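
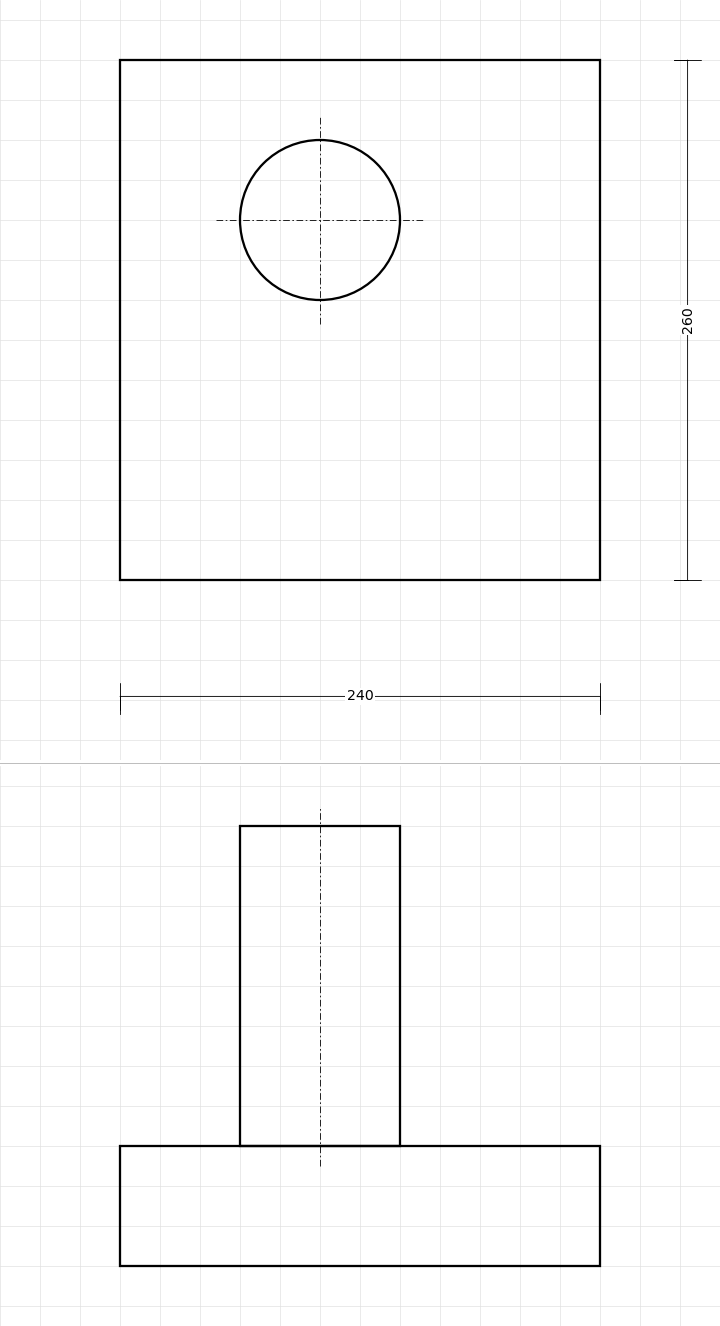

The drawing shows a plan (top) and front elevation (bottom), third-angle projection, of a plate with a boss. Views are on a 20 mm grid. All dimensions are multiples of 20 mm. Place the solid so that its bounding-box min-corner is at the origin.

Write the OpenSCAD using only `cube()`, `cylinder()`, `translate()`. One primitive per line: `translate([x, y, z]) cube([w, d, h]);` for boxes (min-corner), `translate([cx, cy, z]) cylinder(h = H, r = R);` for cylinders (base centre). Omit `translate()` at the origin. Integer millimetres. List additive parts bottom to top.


cube([240, 260, 60]);
translate([100, 180, 60]) cylinder(h = 160, r = 40);


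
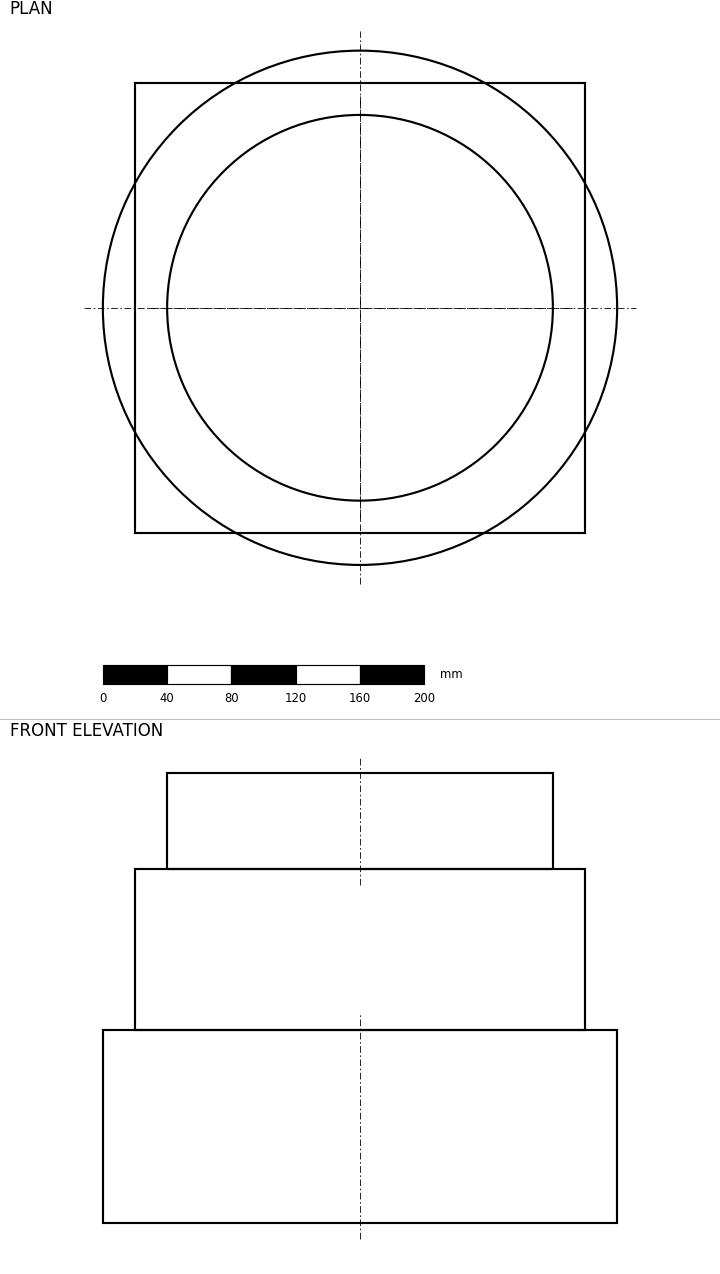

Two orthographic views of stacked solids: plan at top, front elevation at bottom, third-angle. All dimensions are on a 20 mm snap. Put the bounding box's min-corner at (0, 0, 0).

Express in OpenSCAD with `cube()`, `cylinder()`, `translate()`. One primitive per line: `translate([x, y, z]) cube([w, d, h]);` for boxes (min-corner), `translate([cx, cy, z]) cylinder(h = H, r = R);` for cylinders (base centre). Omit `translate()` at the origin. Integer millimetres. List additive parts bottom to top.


translate([160, 160, 0]) cylinder(h = 120, r = 160);
translate([20, 20, 120]) cube([280, 280, 100]);
translate([160, 160, 220]) cylinder(h = 60, r = 120);


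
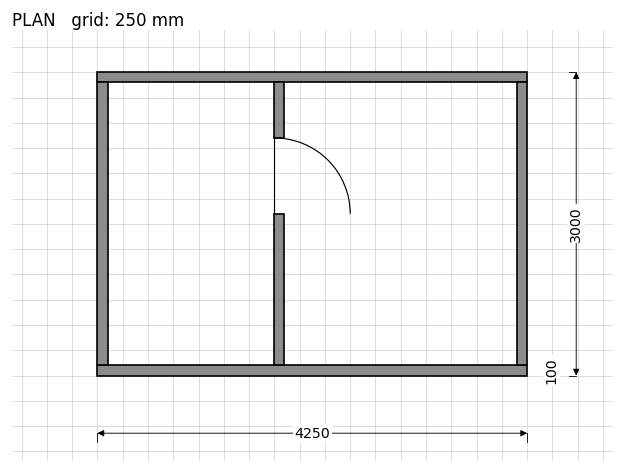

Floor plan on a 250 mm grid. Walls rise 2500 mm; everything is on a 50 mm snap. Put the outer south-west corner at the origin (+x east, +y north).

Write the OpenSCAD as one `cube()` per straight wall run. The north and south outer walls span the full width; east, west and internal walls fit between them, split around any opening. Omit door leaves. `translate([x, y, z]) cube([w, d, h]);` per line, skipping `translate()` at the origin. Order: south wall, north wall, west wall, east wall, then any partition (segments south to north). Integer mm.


cube([4250, 100, 2500]);
translate([0, 2900, 0]) cube([4250, 100, 2500]);
translate([0, 100, 0]) cube([100, 2800, 2500]);
translate([4150, 100, 0]) cube([100, 2800, 2500]);
translate([1750, 100, 0]) cube([100, 1500, 2500]);
translate([1750, 2350, 0]) cube([100, 550, 2500]);


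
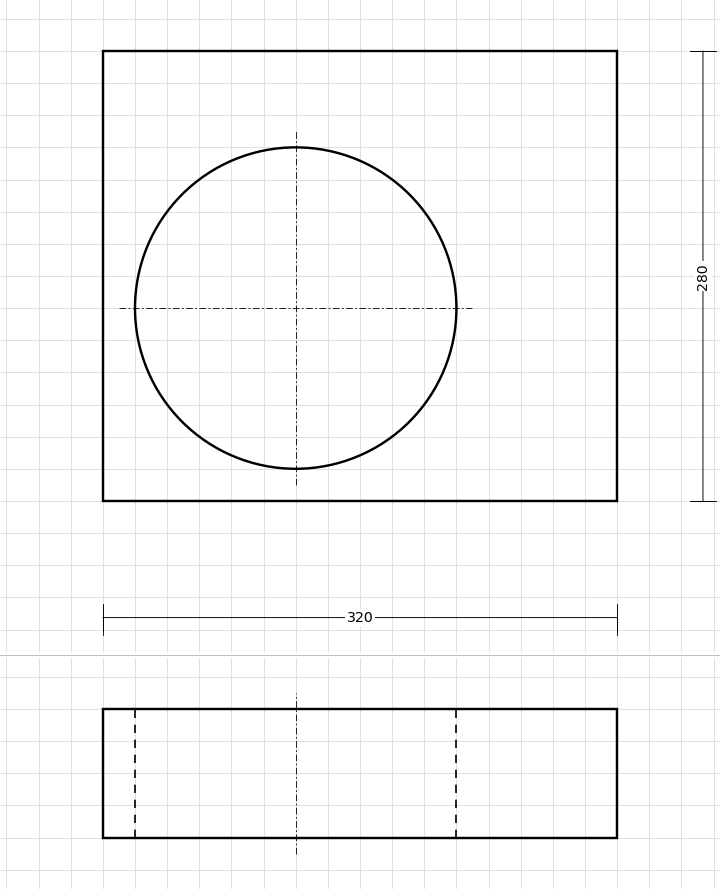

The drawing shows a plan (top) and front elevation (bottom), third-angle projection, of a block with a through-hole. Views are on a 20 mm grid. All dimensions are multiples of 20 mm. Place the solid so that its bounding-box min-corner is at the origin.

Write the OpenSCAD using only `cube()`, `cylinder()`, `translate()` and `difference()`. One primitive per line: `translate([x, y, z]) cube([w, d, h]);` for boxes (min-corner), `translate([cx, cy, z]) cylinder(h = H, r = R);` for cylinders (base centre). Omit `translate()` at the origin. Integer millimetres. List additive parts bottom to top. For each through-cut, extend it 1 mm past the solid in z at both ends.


difference() {
  cube([320, 280, 80]);
  translate([120, 120, -1]) cylinder(h = 82, r = 100);
}


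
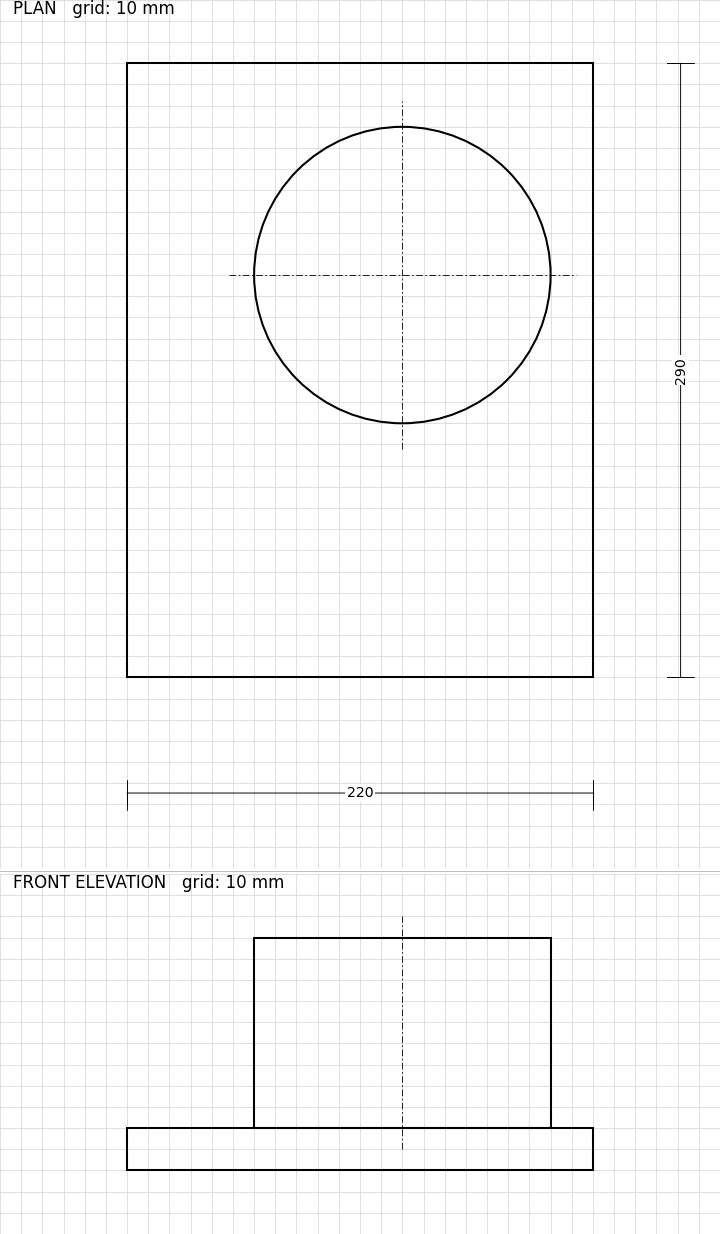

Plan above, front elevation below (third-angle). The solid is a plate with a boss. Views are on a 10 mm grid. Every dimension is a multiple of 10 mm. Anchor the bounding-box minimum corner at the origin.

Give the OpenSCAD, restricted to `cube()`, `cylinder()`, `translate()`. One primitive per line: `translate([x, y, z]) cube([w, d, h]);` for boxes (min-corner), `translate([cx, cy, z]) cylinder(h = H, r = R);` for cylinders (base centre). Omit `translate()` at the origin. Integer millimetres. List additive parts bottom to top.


cube([220, 290, 20]);
translate([130, 190, 20]) cylinder(h = 90, r = 70);


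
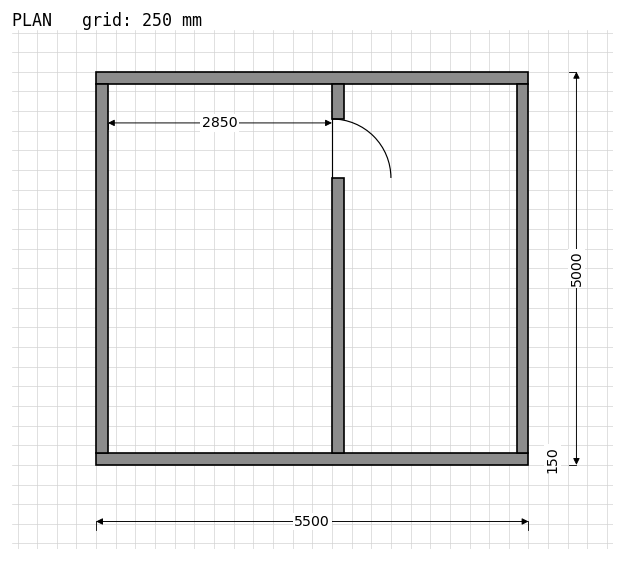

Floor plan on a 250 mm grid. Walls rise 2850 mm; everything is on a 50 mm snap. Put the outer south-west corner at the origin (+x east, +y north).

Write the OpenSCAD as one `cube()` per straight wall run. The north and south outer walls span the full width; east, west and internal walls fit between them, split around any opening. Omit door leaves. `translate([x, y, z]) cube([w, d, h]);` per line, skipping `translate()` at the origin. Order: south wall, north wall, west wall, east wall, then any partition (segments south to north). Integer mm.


cube([5500, 150, 2850]);
translate([0, 4850, 0]) cube([5500, 150, 2850]);
translate([0, 150, 0]) cube([150, 4700, 2850]);
translate([5350, 150, 0]) cube([150, 4700, 2850]);
translate([3000, 150, 0]) cube([150, 3500, 2850]);
translate([3000, 4400, 0]) cube([150, 450, 2850]);


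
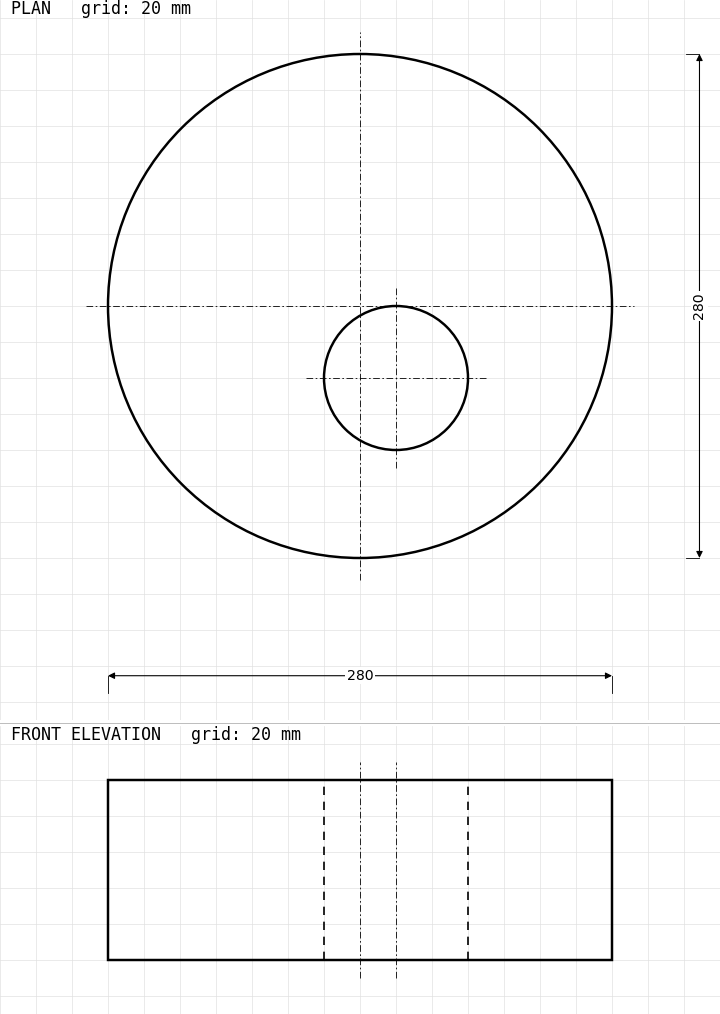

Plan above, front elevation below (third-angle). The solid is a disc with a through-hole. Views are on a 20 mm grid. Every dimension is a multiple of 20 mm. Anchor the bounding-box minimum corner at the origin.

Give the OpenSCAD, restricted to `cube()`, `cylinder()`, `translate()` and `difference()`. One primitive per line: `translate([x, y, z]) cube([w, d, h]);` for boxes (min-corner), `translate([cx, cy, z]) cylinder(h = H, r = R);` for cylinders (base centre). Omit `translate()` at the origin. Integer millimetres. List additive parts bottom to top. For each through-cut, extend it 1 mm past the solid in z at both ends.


difference() {
  translate([140, 140, 0]) cylinder(h = 100, r = 140);
  translate([160, 100, -1]) cylinder(h = 102, r = 40);
}


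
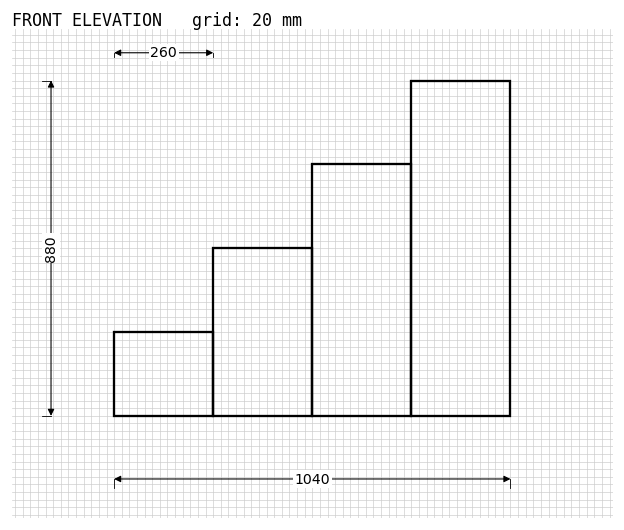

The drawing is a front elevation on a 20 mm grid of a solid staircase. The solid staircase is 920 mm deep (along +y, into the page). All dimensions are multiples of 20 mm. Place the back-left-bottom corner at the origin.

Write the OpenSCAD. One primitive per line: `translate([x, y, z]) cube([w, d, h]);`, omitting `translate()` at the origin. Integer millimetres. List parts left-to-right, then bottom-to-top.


cube([260, 920, 220]);
translate([260, 0, 0]) cube([260, 920, 440]);
translate([520, 0, 0]) cube([260, 920, 660]);
translate([780, 0, 0]) cube([260, 920, 880]);


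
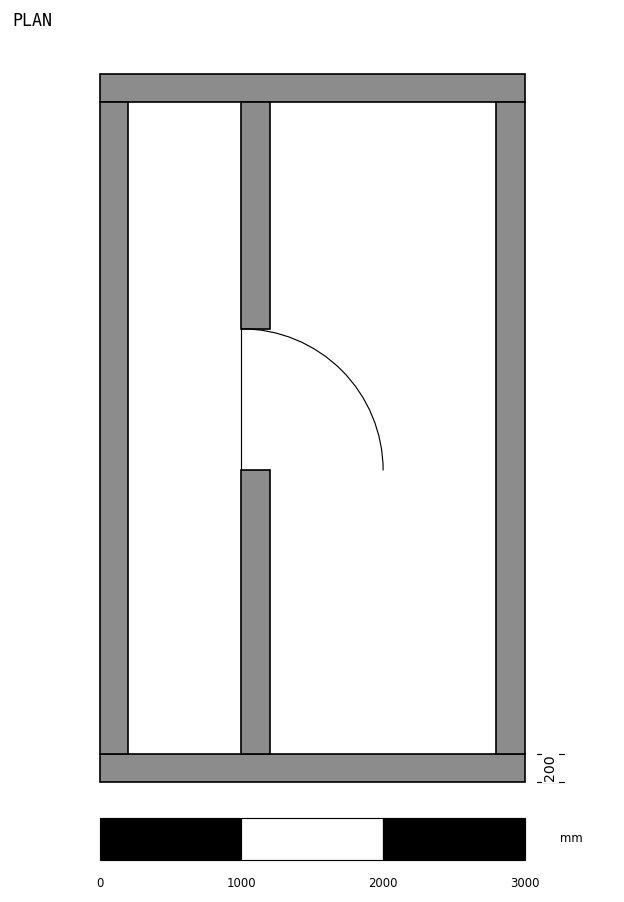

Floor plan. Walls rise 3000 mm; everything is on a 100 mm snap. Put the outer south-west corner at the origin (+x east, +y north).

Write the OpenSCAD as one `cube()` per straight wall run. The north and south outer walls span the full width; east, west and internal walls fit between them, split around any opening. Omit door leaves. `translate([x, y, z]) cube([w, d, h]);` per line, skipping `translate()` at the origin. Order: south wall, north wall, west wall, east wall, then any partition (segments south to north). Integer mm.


cube([3000, 200, 3000]);
translate([0, 4800, 0]) cube([3000, 200, 3000]);
translate([0, 200, 0]) cube([200, 4600, 3000]);
translate([2800, 200, 0]) cube([200, 4600, 3000]);
translate([1000, 200, 0]) cube([200, 2000, 3000]);
translate([1000, 3200, 0]) cube([200, 1600, 3000]);


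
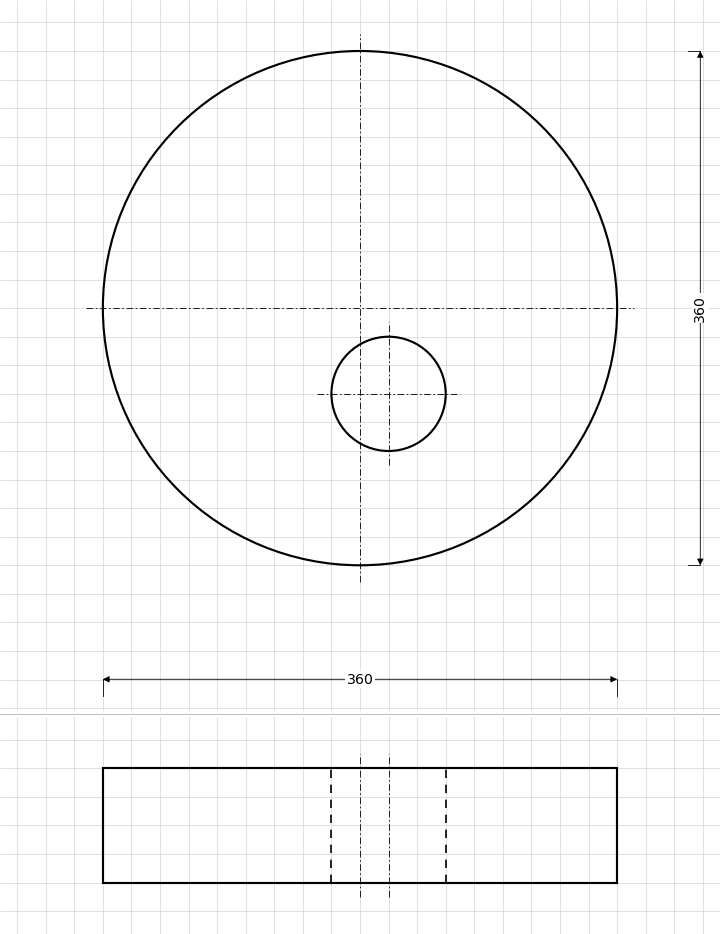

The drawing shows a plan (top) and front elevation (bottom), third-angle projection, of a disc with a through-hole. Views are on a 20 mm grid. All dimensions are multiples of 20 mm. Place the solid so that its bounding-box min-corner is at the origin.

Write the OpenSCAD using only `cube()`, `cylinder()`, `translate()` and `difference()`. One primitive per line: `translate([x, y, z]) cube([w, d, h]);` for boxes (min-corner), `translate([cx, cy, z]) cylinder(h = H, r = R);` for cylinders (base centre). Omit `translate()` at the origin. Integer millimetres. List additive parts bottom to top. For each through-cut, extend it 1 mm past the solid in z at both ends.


difference() {
  translate([180, 180, 0]) cylinder(h = 80, r = 180);
  translate([200, 120, -1]) cylinder(h = 82, r = 40);
}


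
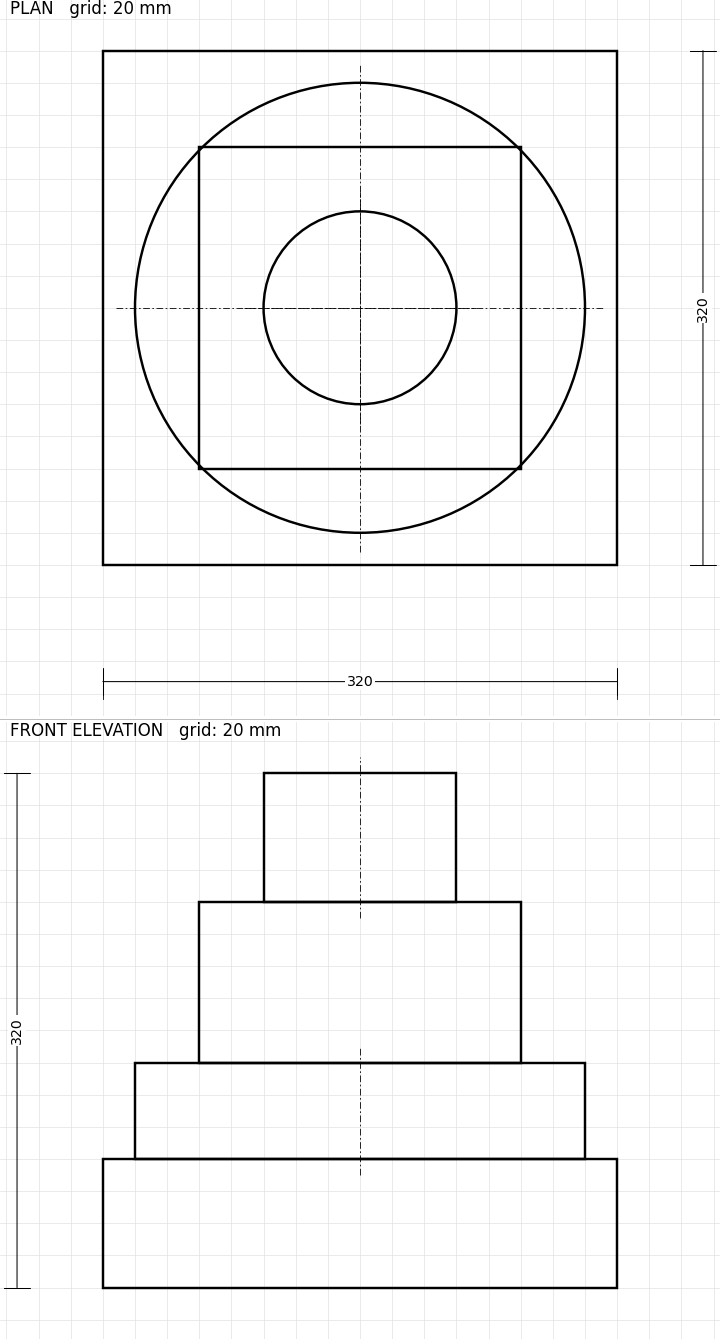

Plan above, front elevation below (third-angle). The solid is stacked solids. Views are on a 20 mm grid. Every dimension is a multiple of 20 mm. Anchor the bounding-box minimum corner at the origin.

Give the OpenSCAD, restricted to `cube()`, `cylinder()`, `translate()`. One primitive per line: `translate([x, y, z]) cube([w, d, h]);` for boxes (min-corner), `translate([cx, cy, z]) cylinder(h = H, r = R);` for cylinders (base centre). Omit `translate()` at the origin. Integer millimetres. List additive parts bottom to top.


cube([320, 320, 80]);
translate([160, 160, 80]) cylinder(h = 60, r = 140);
translate([60, 60, 140]) cube([200, 200, 100]);
translate([160, 160, 240]) cylinder(h = 80, r = 60);


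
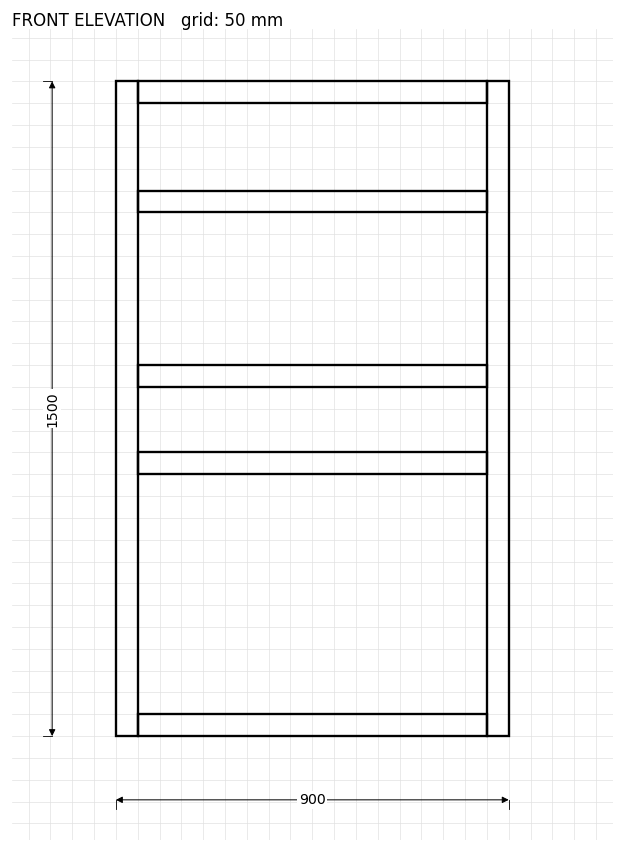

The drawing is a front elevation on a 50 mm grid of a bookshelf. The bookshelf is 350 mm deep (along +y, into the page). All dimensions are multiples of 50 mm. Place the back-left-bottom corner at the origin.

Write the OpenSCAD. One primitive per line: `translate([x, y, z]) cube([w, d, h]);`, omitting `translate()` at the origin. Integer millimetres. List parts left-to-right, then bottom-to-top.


cube([50, 350, 1500]);
translate([50, 0, 0]) cube([800, 350, 50]);
translate([50, 0, 600]) cube([800, 350, 50]);
translate([50, 0, 800]) cube([800, 350, 50]);
translate([50, 0, 1200]) cube([800, 350, 50]);
translate([50, 0, 1450]) cube([800, 350, 50]);
translate([850, 0, 0]) cube([50, 350, 1500]);


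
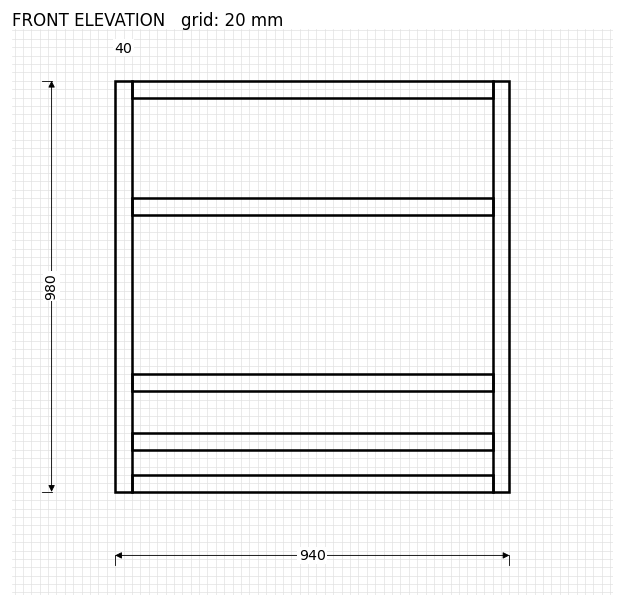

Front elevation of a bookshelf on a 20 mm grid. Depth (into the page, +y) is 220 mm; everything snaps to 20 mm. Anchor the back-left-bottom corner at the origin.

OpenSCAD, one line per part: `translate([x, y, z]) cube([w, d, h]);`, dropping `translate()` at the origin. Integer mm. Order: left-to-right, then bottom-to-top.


cube([40, 220, 980]);
translate([40, 0, 0]) cube([860, 220, 40]);
translate([40, 0, 100]) cube([860, 220, 40]);
translate([40, 0, 240]) cube([860, 220, 40]);
translate([40, 0, 660]) cube([860, 220, 40]);
translate([40, 0, 940]) cube([860, 220, 40]);
translate([900, 0, 0]) cube([40, 220, 980]);


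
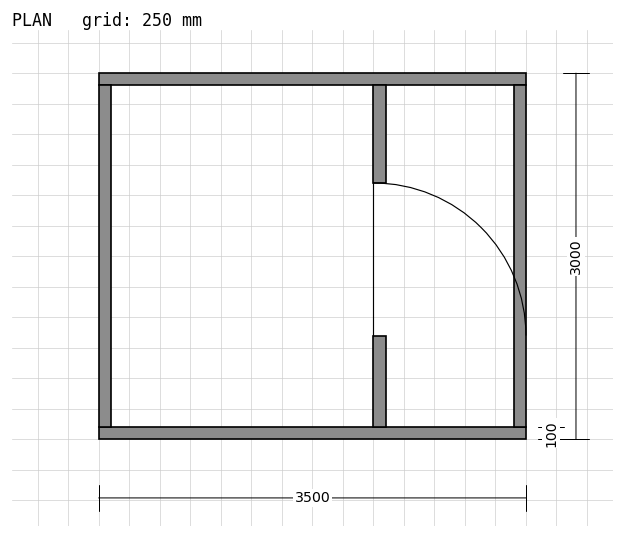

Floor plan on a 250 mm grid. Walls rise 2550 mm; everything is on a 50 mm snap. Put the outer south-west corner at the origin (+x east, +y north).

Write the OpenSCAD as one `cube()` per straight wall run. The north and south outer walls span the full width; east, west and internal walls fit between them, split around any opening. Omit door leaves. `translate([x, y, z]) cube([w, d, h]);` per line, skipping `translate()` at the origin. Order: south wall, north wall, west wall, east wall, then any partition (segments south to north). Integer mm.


cube([3500, 100, 2550]);
translate([0, 2900, 0]) cube([3500, 100, 2550]);
translate([0, 100, 0]) cube([100, 2800, 2550]);
translate([3400, 100, 0]) cube([100, 2800, 2550]);
translate([2250, 100, 0]) cube([100, 750, 2550]);
translate([2250, 2100, 0]) cube([100, 800, 2550]);


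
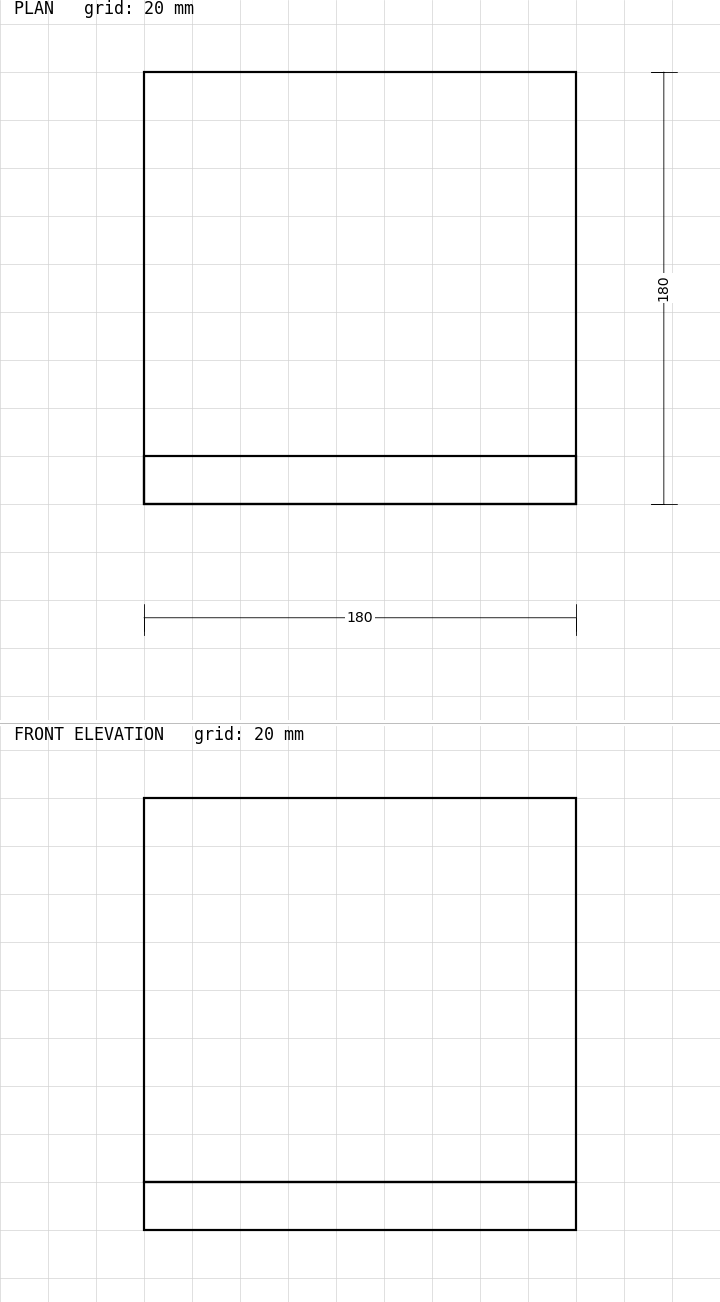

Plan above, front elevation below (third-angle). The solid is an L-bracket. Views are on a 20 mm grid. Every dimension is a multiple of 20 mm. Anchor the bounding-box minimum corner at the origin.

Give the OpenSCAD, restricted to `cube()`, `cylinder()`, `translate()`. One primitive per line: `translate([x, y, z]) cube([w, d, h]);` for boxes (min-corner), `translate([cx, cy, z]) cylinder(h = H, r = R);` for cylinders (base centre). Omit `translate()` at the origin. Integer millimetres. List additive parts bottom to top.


cube([180, 180, 20]);
translate([0, 0, 20]) cube([180, 20, 160]);


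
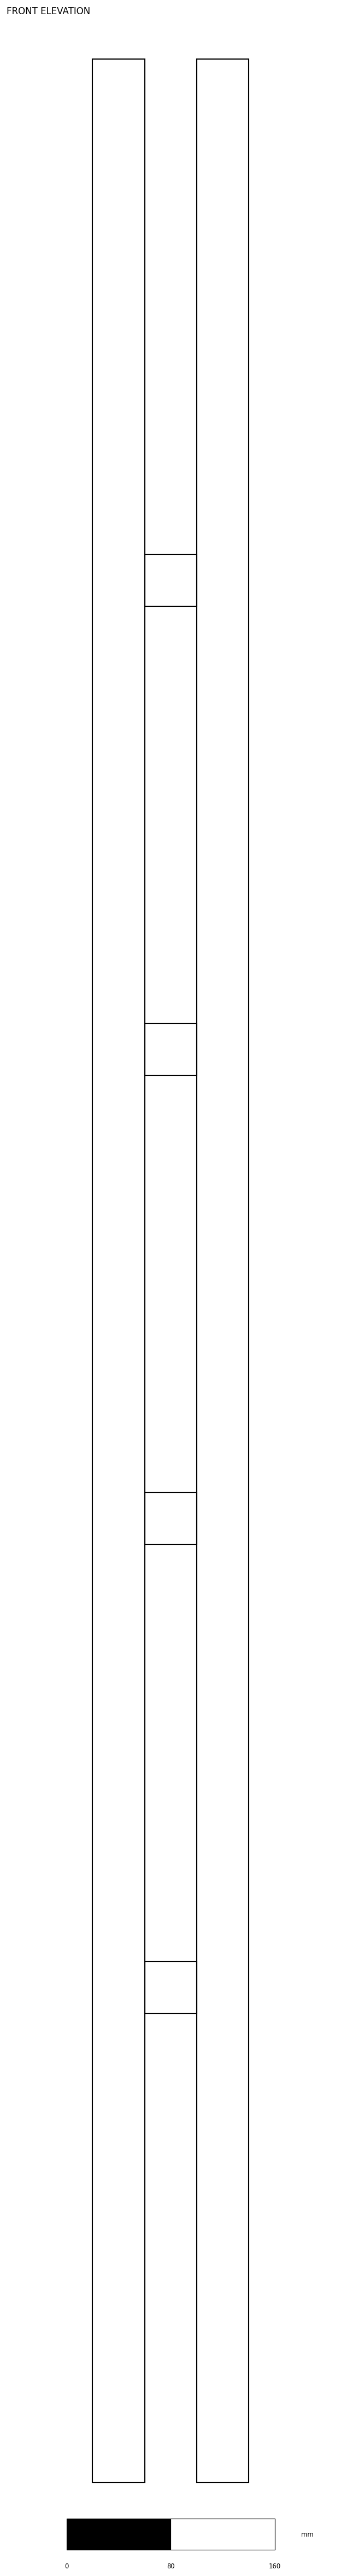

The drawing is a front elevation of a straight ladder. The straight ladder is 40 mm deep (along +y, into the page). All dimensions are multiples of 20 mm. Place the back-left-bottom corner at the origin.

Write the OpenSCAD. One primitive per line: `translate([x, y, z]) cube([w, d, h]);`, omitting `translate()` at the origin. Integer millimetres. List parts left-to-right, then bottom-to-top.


cube([40, 40, 1860]);
translate([40, 0, 360]) cube([40, 40, 40]);
translate([40, 0, 720]) cube([40, 40, 40]);
translate([40, 0, 1080]) cube([40, 40, 40]);
translate([40, 0, 1440]) cube([40, 40, 40]);
translate([80, 0, 0]) cube([40, 40, 1860]);


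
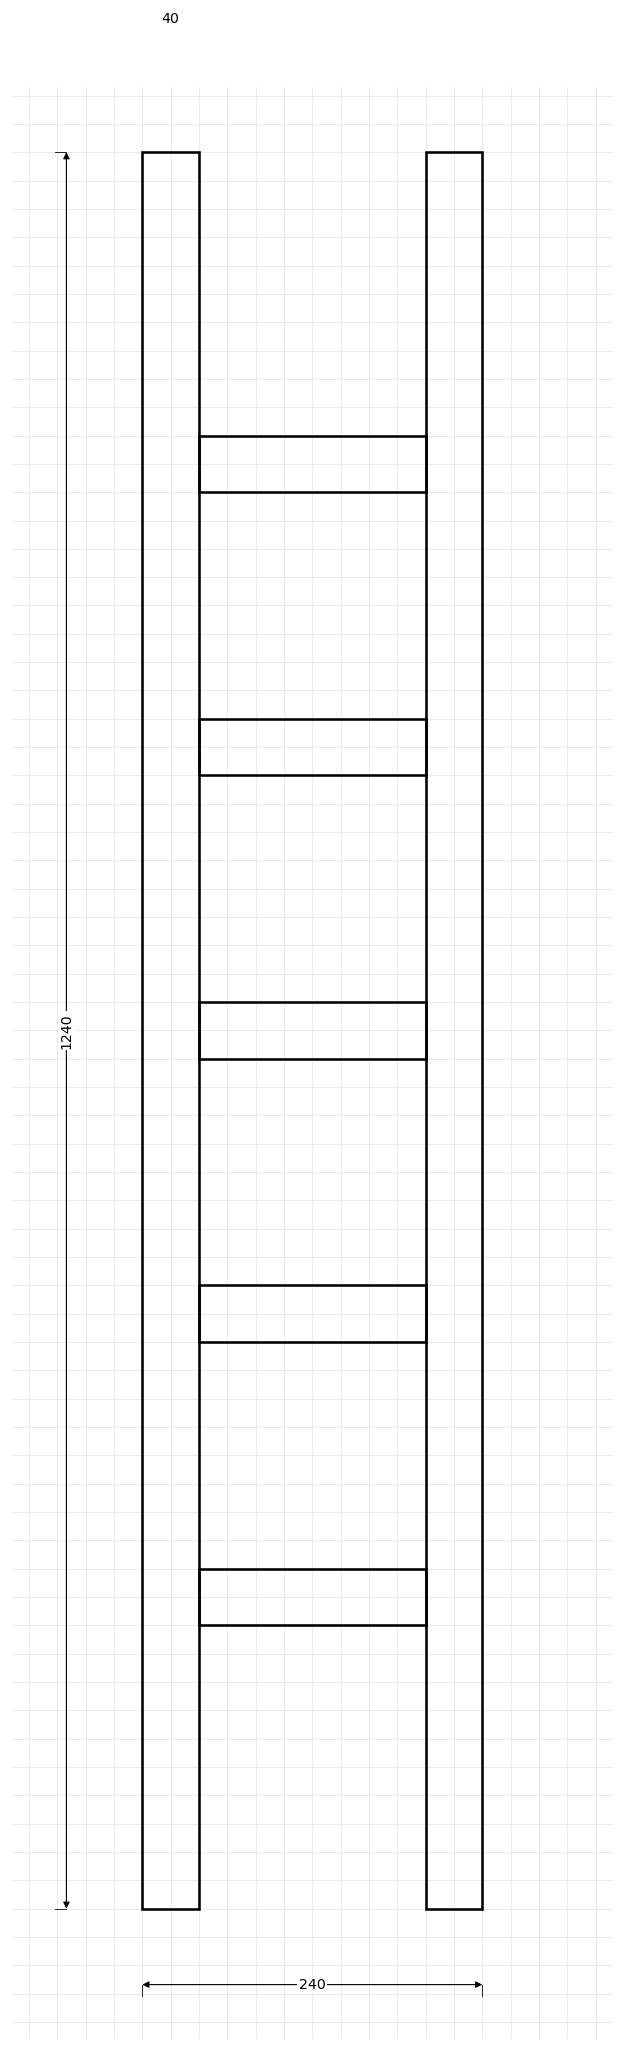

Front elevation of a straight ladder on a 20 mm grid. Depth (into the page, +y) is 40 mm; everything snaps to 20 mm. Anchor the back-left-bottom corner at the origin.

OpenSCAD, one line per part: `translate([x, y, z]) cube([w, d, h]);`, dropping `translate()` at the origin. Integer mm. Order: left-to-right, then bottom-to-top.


cube([40, 40, 1240]);
translate([40, 0, 200]) cube([160, 40, 40]);
translate([40, 0, 400]) cube([160, 40, 40]);
translate([40, 0, 600]) cube([160, 40, 40]);
translate([40, 0, 800]) cube([160, 40, 40]);
translate([40, 0, 1000]) cube([160, 40, 40]);
translate([200, 0, 0]) cube([40, 40, 1240]);


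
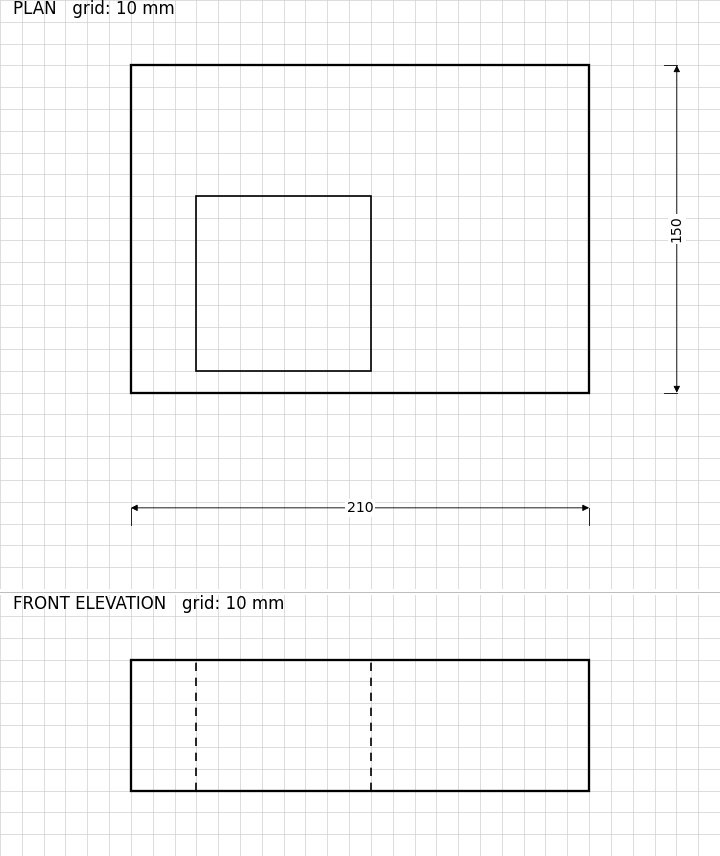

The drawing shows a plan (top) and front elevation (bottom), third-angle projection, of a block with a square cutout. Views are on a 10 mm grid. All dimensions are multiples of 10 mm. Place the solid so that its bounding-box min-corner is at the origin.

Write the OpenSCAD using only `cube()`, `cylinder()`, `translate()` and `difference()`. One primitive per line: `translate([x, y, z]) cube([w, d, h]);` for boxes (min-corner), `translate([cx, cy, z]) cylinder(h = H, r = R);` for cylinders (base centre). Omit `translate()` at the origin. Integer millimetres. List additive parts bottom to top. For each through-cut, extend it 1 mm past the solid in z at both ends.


difference() {
  cube([210, 150, 60]);
  translate([30, 10, -1]) cube([80, 80, 62]);
}


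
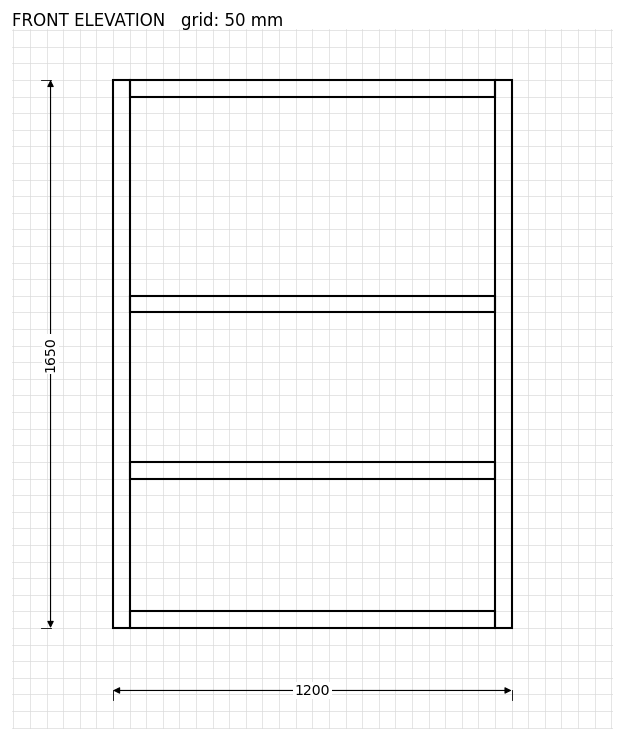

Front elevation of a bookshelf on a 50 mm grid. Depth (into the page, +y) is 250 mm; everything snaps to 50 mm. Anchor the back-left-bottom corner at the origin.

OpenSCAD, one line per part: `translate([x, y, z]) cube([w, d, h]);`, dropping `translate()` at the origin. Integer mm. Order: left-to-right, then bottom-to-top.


cube([50, 250, 1650]);
translate([50, 0, 0]) cube([1100, 250, 50]);
translate([50, 0, 450]) cube([1100, 250, 50]);
translate([50, 0, 950]) cube([1100, 250, 50]);
translate([50, 0, 1600]) cube([1100, 250, 50]);
translate([1150, 0, 0]) cube([50, 250, 1650]);


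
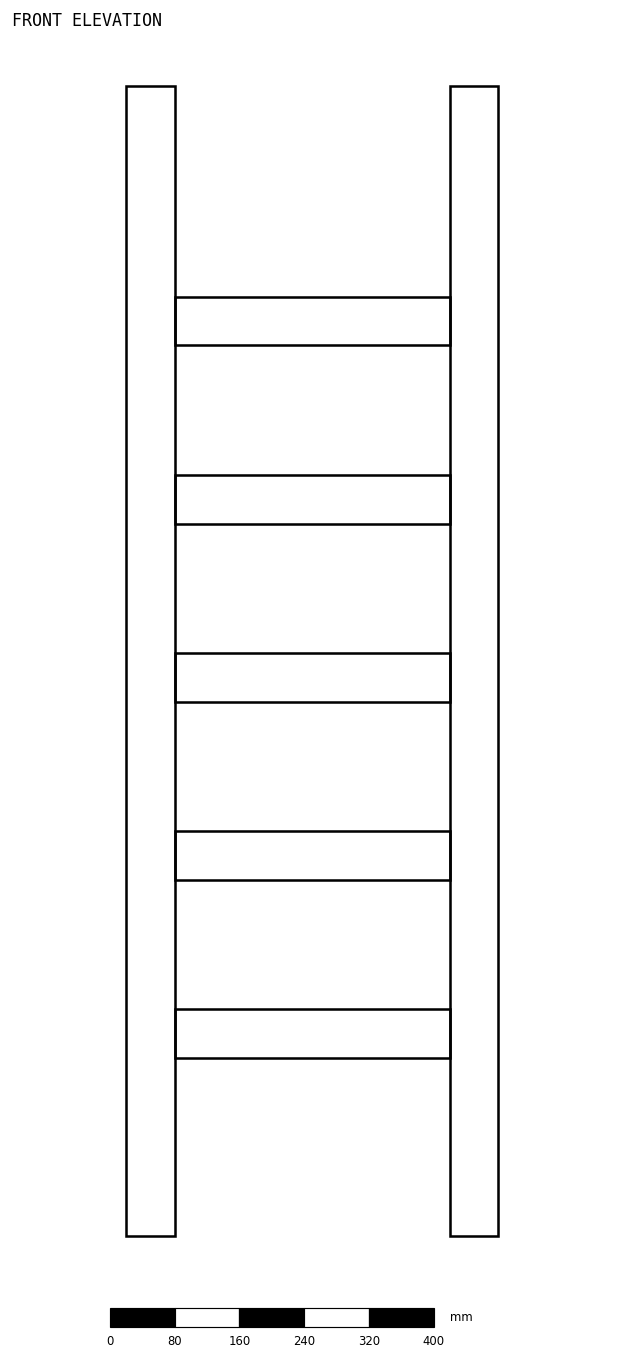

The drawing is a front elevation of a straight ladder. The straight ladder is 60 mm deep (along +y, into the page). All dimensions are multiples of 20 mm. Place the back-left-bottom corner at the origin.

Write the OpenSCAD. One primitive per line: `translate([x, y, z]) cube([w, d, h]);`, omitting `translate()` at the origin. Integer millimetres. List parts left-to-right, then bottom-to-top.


cube([60, 60, 1420]);
translate([60, 0, 220]) cube([340, 60, 60]);
translate([60, 0, 440]) cube([340, 60, 60]);
translate([60, 0, 660]) cube([340, 60, 60]);
translate([60, 0, 880]) cube([340, 60, 60]);
translate([60, 0, 1100]) cube([340, 60, 60]);
translate([400, 0, 0]) cube([60, 60, 1420]);


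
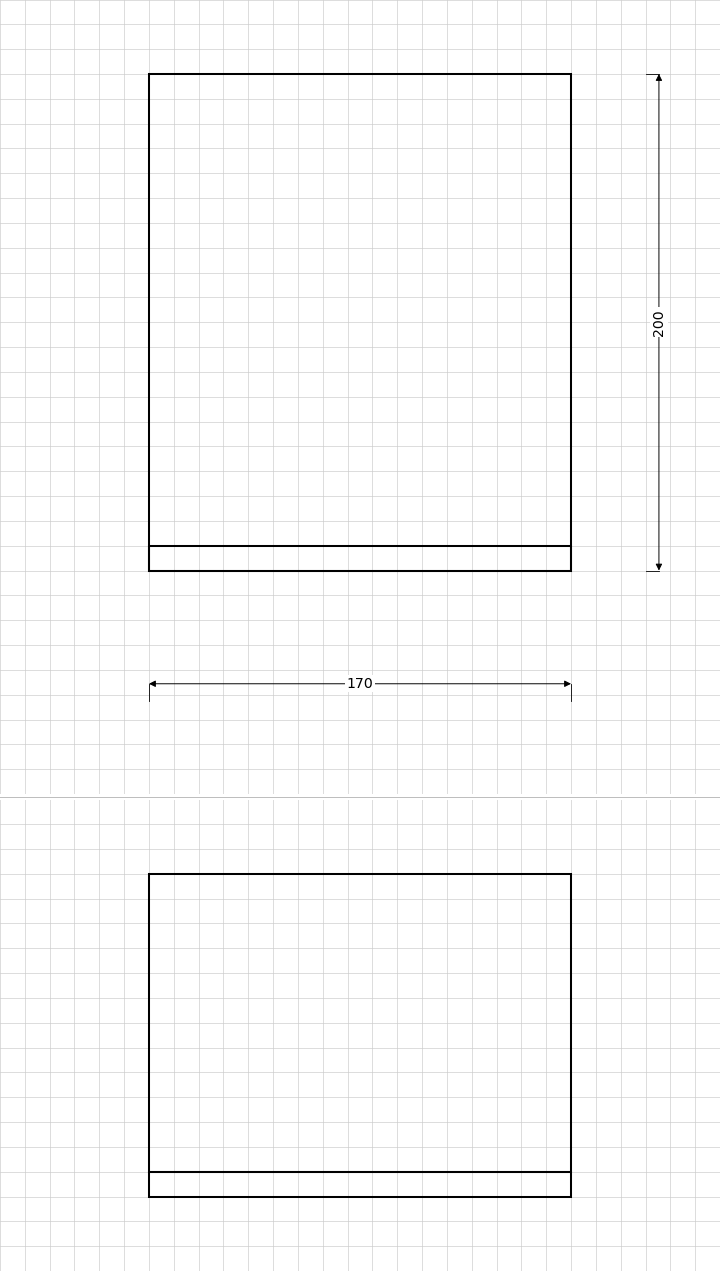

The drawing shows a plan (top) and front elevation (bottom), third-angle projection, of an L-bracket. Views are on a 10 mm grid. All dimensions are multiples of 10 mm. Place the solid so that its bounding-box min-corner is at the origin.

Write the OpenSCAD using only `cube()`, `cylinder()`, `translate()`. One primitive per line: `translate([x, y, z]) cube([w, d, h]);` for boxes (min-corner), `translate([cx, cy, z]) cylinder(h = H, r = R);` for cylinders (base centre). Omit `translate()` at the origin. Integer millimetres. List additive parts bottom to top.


cube([170, 200, 10]);
translate([0, 0, 10]) cube([170, 10, 120]);


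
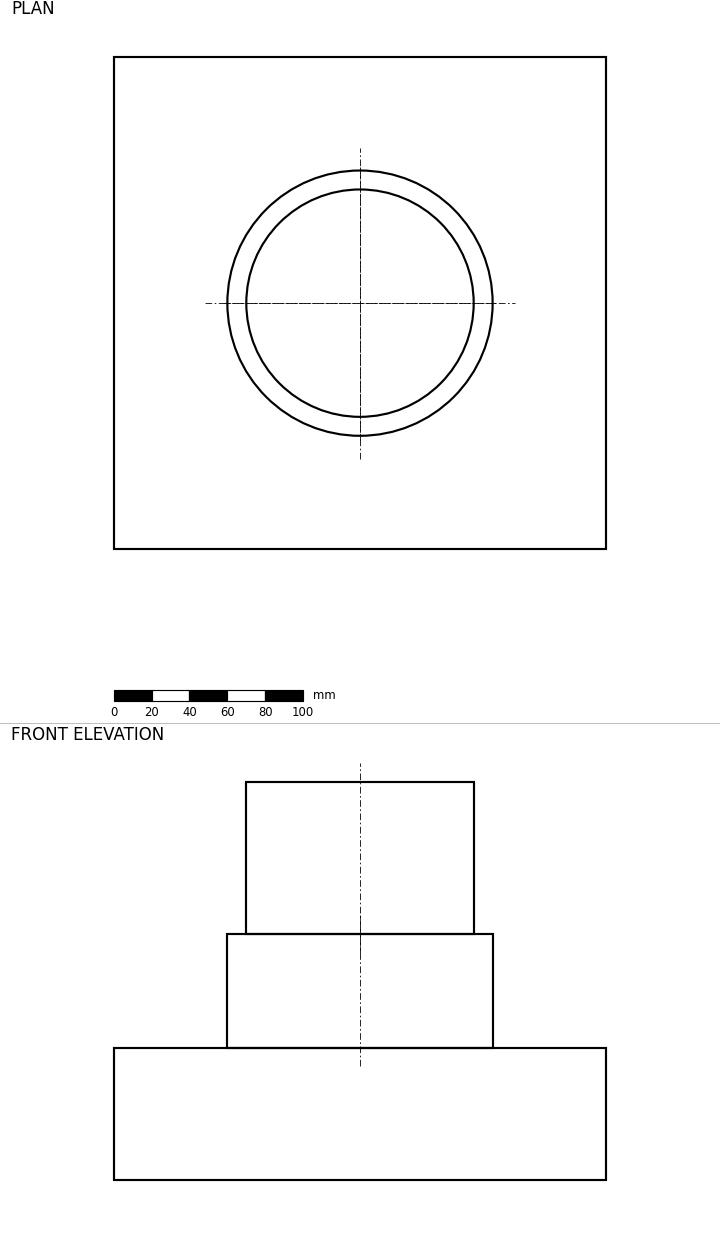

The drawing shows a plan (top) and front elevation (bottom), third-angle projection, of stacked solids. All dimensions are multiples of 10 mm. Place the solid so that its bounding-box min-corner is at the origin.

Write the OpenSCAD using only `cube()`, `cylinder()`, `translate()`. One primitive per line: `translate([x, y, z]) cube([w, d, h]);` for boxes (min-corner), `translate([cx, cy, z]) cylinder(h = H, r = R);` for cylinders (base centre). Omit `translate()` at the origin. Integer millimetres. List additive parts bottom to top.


cube([260, 260, 70]);
translate([130, 130, 70]) cylinder(h = 60, r = 70);
translate([130, 130, 130]) cylinder(h = 80, r = 60);


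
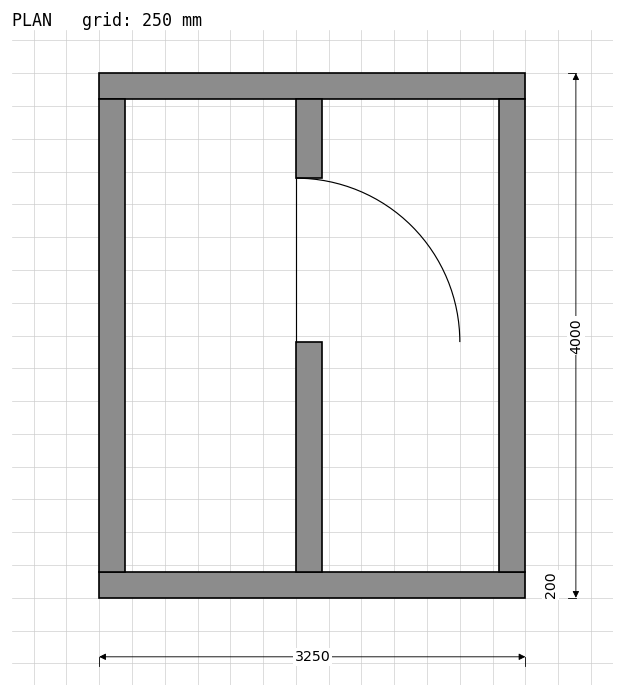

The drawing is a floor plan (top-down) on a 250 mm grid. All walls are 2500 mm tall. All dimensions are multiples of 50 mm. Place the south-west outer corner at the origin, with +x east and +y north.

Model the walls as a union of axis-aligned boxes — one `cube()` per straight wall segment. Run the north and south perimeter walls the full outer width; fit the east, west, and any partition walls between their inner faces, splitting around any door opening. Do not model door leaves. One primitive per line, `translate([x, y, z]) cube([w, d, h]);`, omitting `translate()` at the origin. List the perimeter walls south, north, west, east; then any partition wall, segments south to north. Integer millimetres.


cube([3250, 200, 2500]);
translate([0, 3800, 0]) cube([3250, 200, 2500]);
translate([0, 200, 0]) cube([200, 3600, 2500]);
translate([3050, 200, 0]) cube([200, 3600, 2500]);
translate([1500, 200, 0]) cube([200, 1750, 2500]);
translate([1500, 3200, 0]) cube([200, 600, 2500]);


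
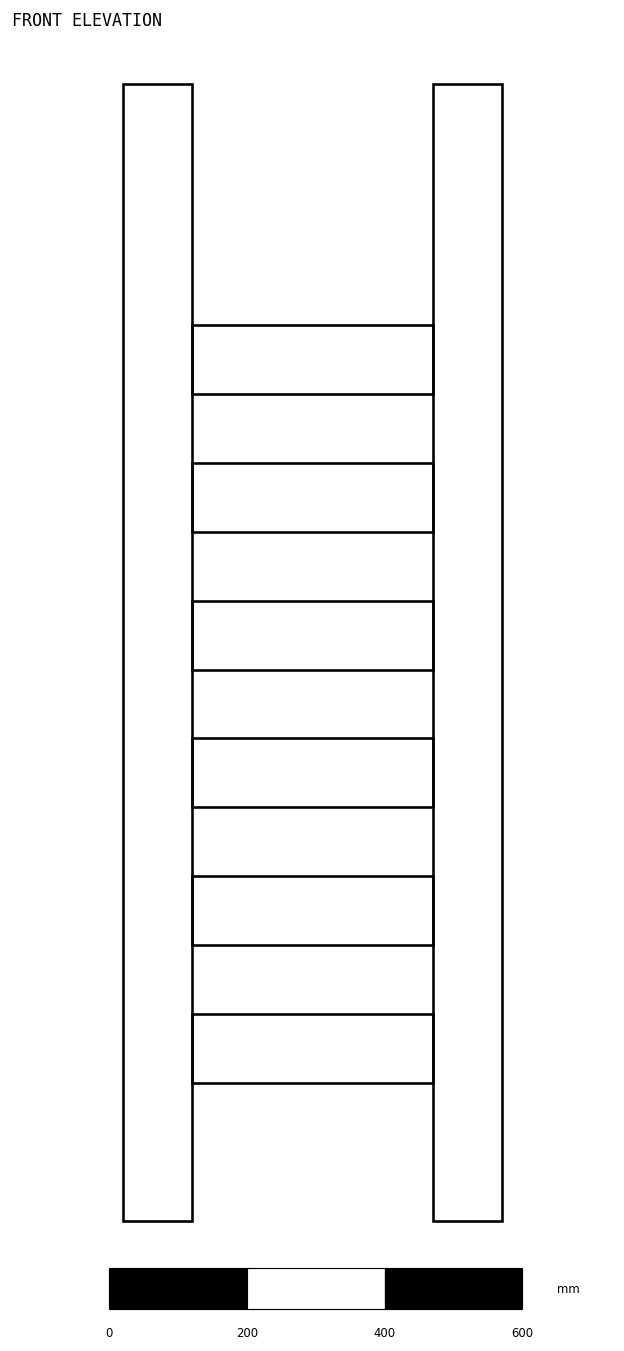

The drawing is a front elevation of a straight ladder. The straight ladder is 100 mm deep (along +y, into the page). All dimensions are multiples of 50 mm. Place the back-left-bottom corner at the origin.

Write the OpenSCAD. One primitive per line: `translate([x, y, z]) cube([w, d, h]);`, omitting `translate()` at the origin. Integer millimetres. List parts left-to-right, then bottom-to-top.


cube([100, 100, 1650]);
translate([100, 0, 200]) cube([350, 100, 100]);
translate([100, 0, 400]) cube([350, 100, 100]);
translate([100, 0, 600]) cube([350, 100, 100]);
translate([100, 0, 800]) cube([350, 100, 100]);
translate([100, 0, 1000]) cube([350, 100, 100]);
translate([100, 0, 1200]) cube([350, 100, 100]);
translate([450, 0, 0]) cube([100, 100, 1650]);


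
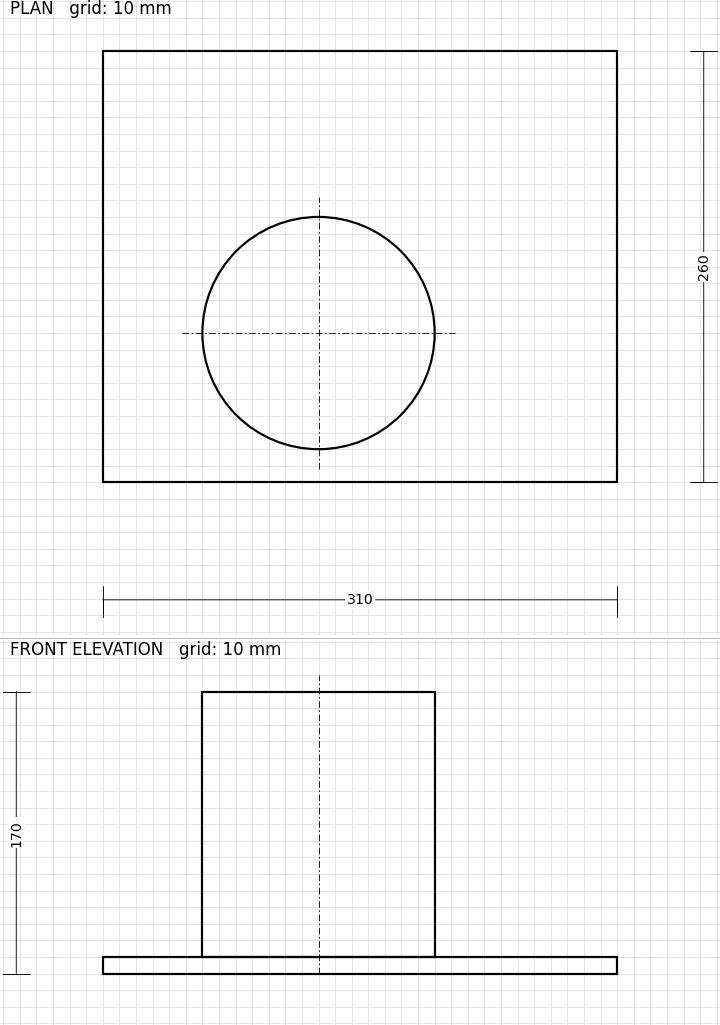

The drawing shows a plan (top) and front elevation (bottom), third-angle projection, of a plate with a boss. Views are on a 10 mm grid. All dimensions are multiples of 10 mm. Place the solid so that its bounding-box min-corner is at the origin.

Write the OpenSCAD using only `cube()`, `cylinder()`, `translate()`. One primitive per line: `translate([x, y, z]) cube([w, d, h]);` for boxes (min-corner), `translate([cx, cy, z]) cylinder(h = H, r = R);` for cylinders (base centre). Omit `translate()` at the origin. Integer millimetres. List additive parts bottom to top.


cube([310, 260, 10]);
translate([130, 90, 10]) cylinder(h = 160, r = 70);


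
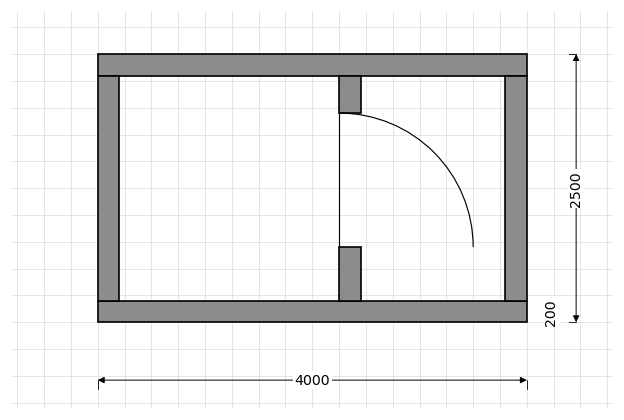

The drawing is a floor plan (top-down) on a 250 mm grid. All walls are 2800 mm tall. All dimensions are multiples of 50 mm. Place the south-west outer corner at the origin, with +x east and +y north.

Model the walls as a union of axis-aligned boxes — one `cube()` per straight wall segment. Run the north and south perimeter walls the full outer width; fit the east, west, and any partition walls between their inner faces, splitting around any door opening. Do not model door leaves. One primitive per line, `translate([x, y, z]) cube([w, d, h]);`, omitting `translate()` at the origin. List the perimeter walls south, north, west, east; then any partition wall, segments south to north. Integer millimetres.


cube([4000, 200, 2800]);
translate([0, 2300, 0]) cube([4000, 200, 2800]);
translate([0, 200, 0]) cube([200, 2100, 2800]);
translate([3800, 200, 0]) cube([200, 2100, 2800]);
translate([2250, 200, 0]) cube([200, 500, 2800]);
translate([2250, 1950, 0]) cube([200, 350, 2800]);


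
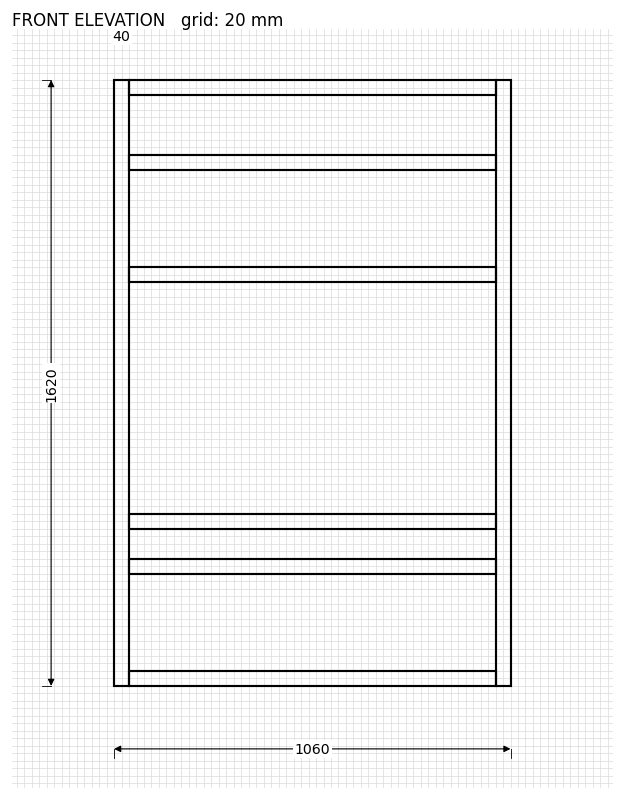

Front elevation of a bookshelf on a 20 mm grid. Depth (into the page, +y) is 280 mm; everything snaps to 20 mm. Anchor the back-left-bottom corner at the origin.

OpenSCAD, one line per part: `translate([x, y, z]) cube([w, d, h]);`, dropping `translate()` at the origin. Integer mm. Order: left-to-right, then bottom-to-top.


cube([40, 280, 1620]);
translate([40, 0, 0]) cube([980, 280, 40]);
translate([40, 0, 300]) cube([980, 280, 40]);
translate([40, 0, 420]) cube([980, 280, 40]);
translate([40, 0, 1080]) cube([980, 280, 40]);
translate([40, 0, 1380]) cube([980, 280, 40]);
translate([40, 0, 1580]) cube([980, 280, 40]);
translate([1020, 0, 0]) cube([40, 280, 1620]);


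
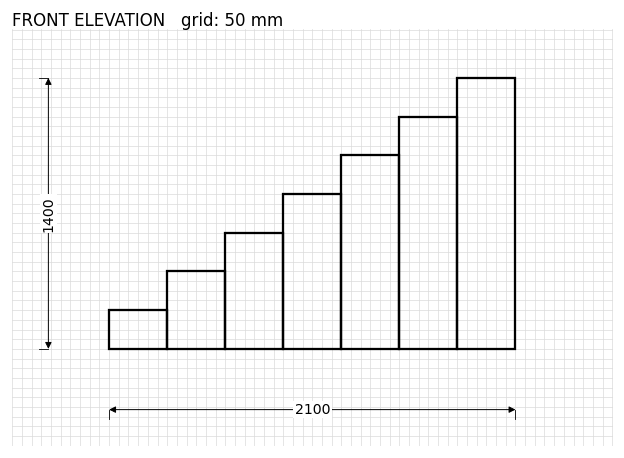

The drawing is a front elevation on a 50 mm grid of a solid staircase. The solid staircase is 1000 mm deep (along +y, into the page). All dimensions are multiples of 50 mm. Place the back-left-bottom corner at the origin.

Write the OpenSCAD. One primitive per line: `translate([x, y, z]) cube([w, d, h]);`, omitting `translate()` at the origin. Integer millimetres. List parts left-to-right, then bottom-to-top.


cube([300, 1000, 200]);
translate([300, 0, 0]) cube([300, 1000, 400]);
translate([600, 0, 0]) cube([300, 1000, 600]);
translate([900, 0, 0]) cube([300, 1000, 800]);
translate([1200, 0, 0]) cube([300, 1000, 1000]);
translate([1500, 0, 0]) cube([300, 1000, 1200]);
translate([1800, 0, 0]) cube([300, 1000, 1400]);


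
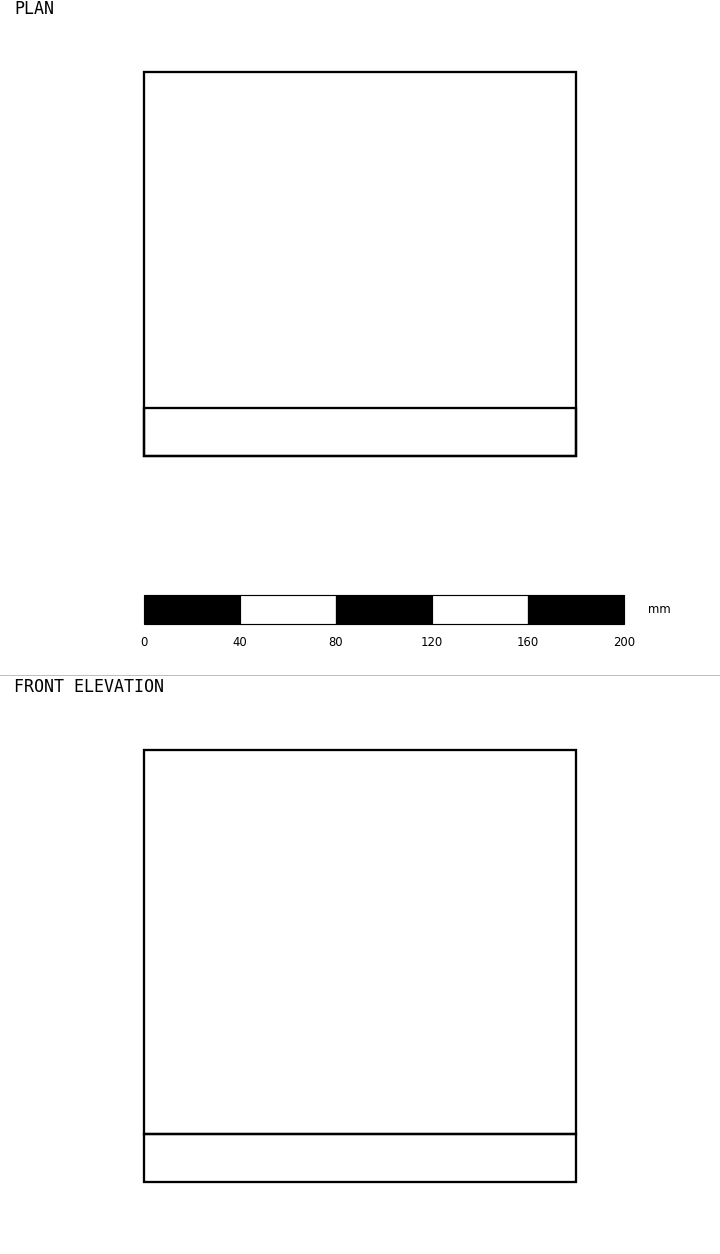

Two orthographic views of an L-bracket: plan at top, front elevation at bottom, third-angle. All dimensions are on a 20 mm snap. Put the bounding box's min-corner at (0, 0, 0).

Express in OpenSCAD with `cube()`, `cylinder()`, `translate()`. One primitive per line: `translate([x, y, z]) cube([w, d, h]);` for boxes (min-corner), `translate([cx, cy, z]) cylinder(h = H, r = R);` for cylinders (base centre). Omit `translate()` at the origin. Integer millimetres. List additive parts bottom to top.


cube([180, 160, 20]);
translate([0, 0, 20]) cube([180, 20, 160]);


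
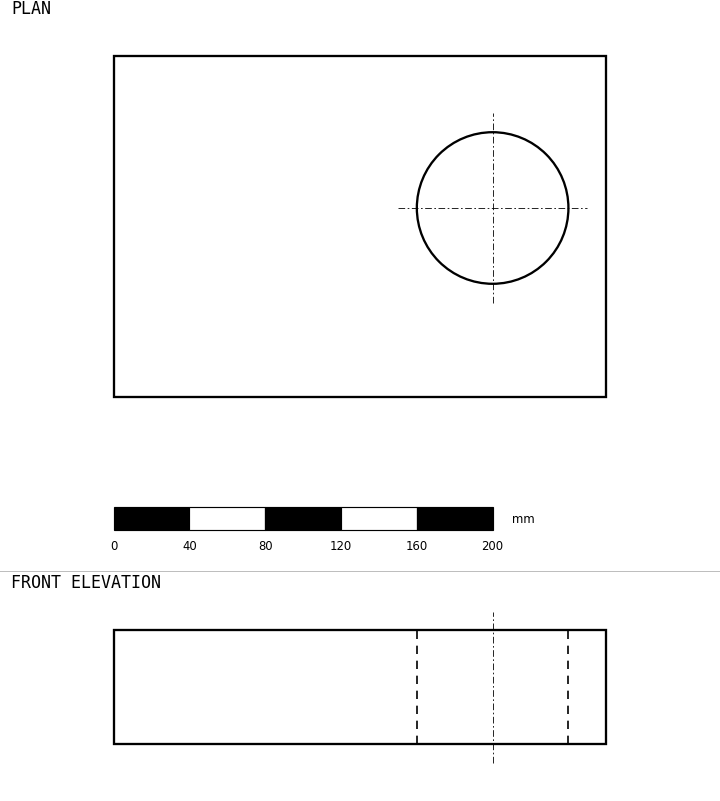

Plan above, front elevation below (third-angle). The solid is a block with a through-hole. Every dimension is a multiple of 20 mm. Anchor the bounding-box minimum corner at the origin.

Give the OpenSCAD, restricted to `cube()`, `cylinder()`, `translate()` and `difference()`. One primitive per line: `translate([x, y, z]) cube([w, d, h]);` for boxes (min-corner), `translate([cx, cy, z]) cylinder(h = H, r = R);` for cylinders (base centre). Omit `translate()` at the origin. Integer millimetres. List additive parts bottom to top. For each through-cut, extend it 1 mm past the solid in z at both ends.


difference() {
  cube([260, 180, 60]);
  translate([200, 100, -1]) cylinder(h = 62, r = 40);
}


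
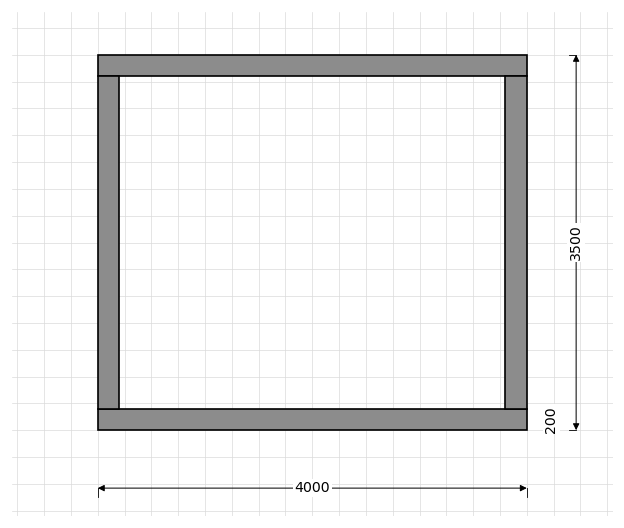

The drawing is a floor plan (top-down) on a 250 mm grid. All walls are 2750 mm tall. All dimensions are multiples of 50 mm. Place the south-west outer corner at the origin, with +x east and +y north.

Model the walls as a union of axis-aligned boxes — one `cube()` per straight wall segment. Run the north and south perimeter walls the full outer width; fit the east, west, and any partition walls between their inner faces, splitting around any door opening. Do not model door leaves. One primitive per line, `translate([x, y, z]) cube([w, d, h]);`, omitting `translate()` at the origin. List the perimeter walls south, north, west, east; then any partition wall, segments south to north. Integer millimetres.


cube([4000, 200, 2750]);
translate([0, 3300, 0]) cube([4000, 200, 2750]);
translate([0, 200, 0]) cube([200, 3100, 2750]);
translate([3800, 200, 0]) cube([200, 3100, 2750]);


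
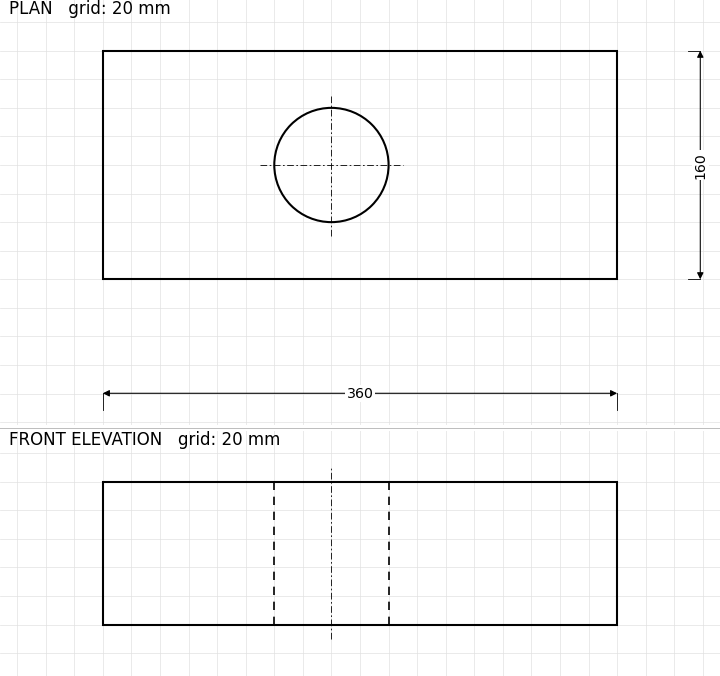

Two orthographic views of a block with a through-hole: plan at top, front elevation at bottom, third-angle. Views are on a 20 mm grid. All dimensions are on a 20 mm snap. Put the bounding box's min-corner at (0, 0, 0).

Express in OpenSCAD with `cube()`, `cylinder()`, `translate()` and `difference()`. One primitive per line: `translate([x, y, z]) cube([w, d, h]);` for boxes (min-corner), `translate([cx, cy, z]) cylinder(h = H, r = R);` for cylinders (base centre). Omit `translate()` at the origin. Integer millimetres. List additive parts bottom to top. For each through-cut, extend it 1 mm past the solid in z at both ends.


difference() {
  cube([360, 160, 100]);
  translate([160, 80, -1]) cylinder(h = 102, r = 40);
}


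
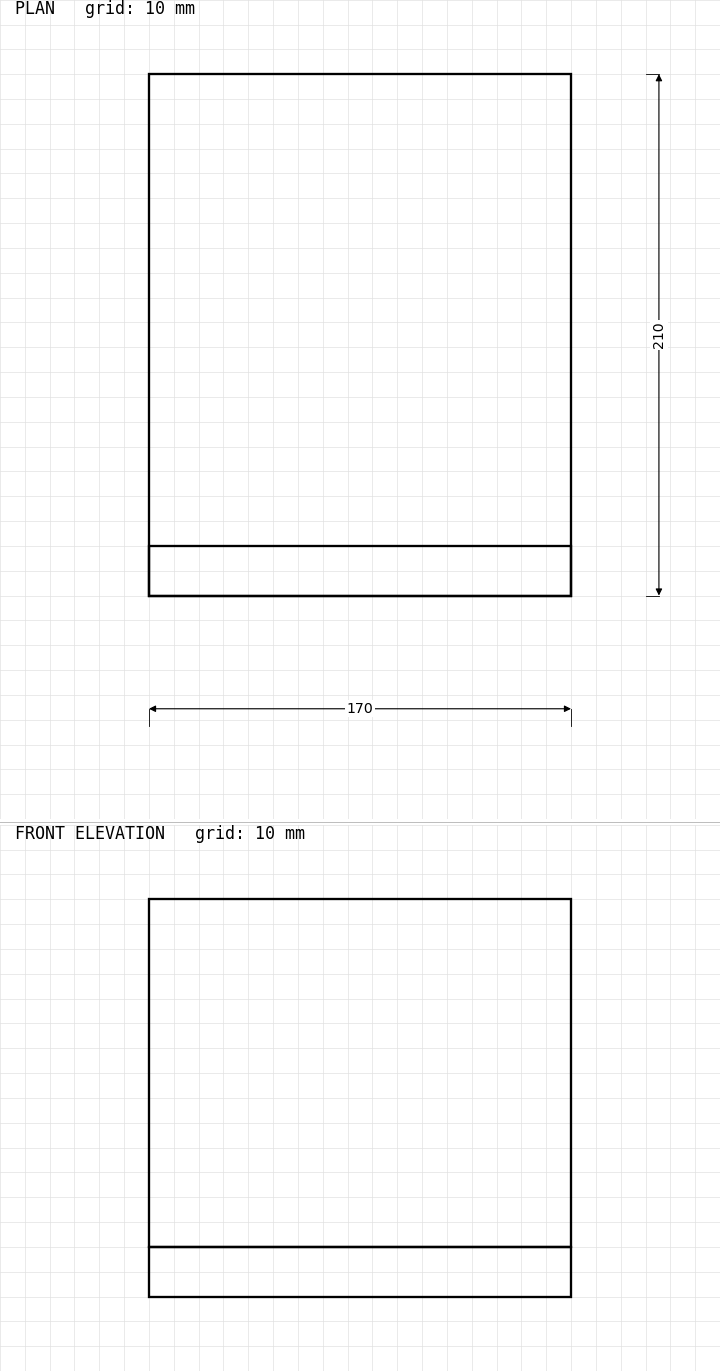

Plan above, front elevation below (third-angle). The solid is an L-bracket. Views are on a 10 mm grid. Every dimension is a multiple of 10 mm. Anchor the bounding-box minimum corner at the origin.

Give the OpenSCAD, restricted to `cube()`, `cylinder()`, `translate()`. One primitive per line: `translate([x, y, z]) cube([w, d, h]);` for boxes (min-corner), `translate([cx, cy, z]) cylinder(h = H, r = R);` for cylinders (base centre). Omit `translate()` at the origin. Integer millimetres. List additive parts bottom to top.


cube([170, 210, 20]);
translate([0, 0, 20]) cube([170, 20, 140]);


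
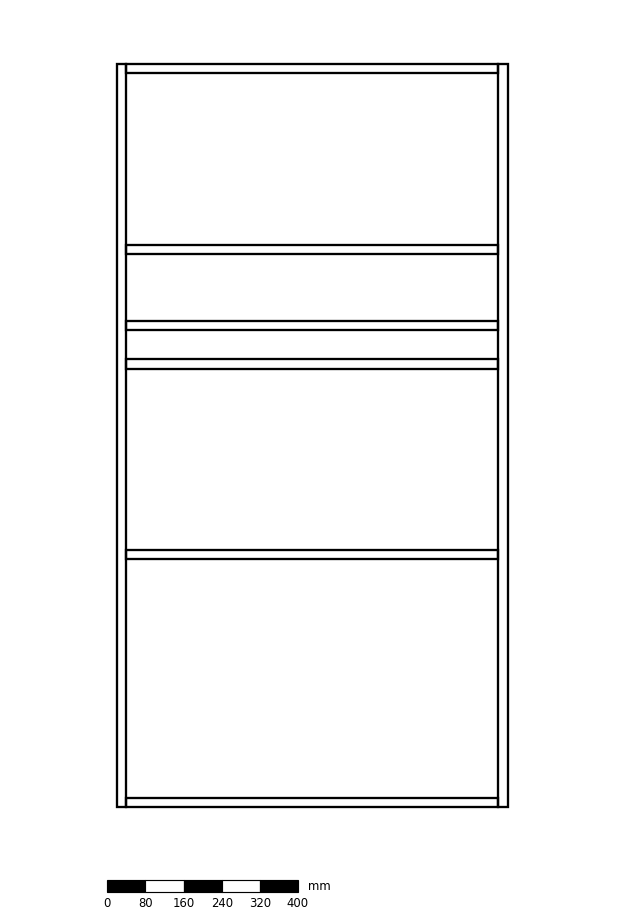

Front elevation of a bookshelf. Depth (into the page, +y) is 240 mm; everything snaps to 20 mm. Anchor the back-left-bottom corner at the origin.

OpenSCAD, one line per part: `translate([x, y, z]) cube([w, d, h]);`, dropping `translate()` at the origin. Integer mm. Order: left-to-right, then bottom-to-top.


cube([20, 240, 1560]);
translate([20, 0, 0]) cube([780, 240, 20]);
translate([20, 0, 520]) cube([780, 240, 20]);
translate([20, 0, 920]) cube([780, 240, 20]);
translate([20, 0, 1000]) cube([780, 240, 20]);
translate([20, 0, 1160]) cube([780, 240, 20]);
translate([20, 0, 1540]) cube([780, 240, 20]);
translate([800, 0, 0]) cube([20, 240, 1560]);
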